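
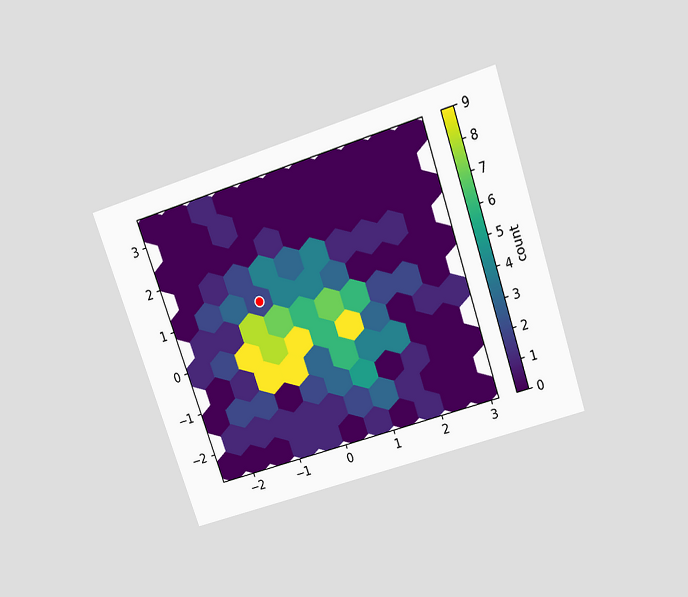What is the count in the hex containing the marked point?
2

The chart is tilted about 19° counter-clockwise and viewed slightly from above. The marked hex reads 2 on the colorbar.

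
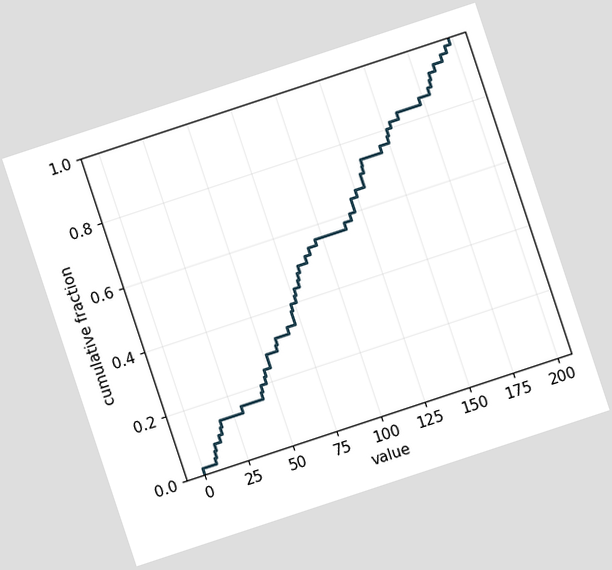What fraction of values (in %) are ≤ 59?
32%

The chart is tilted about 18° counter-clockwise. At x=59 the ECDF step is at 32%.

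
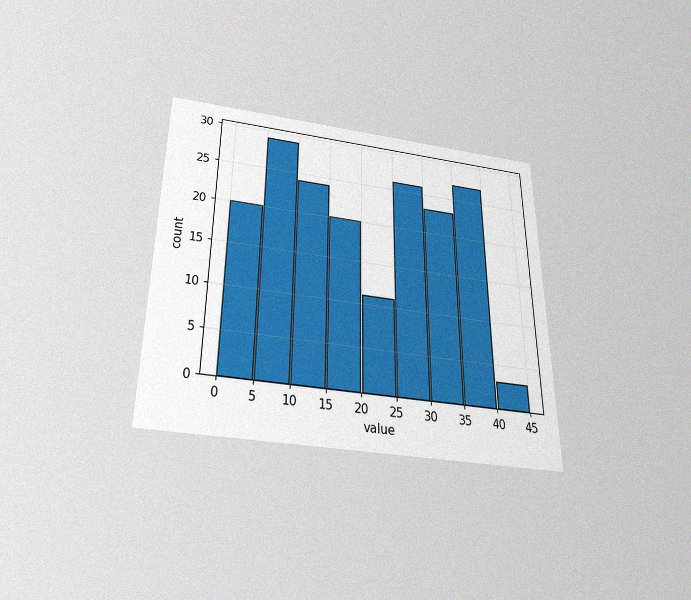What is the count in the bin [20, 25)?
The chart is viewed slightly from below, with some photo noise. The [20, 25) bin has height 11.

11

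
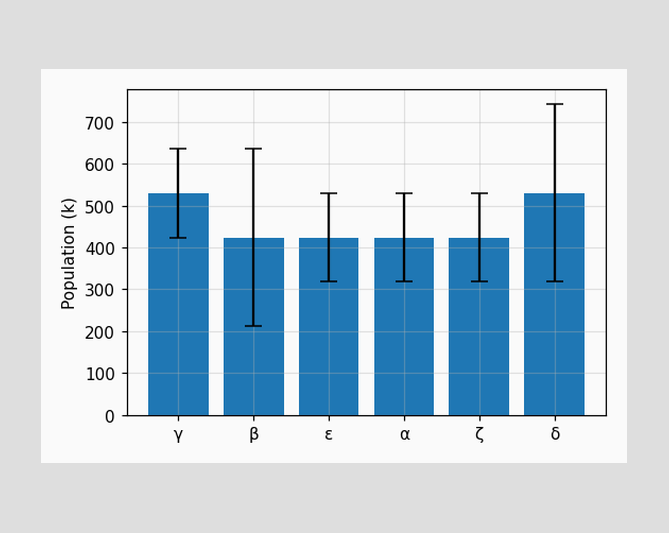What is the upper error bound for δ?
742k

The δ bar's upper whisker reaches 742k.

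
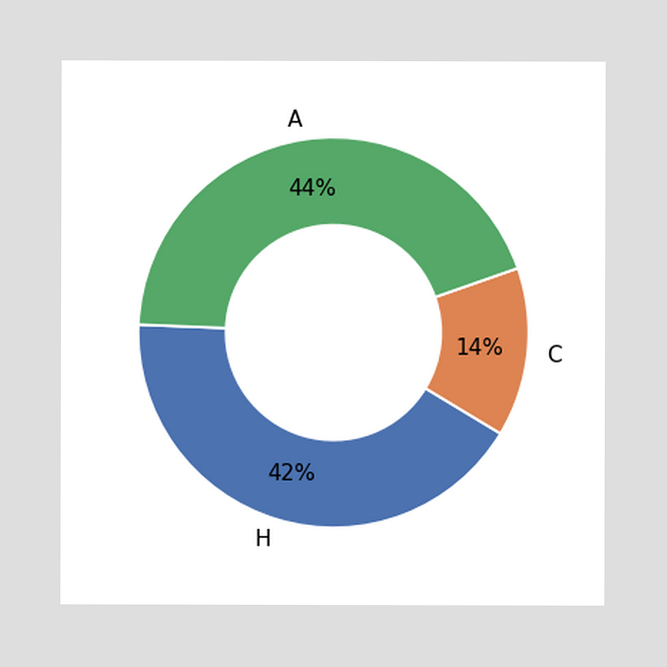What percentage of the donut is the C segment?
The C segment takes up 14% of the ring.

14%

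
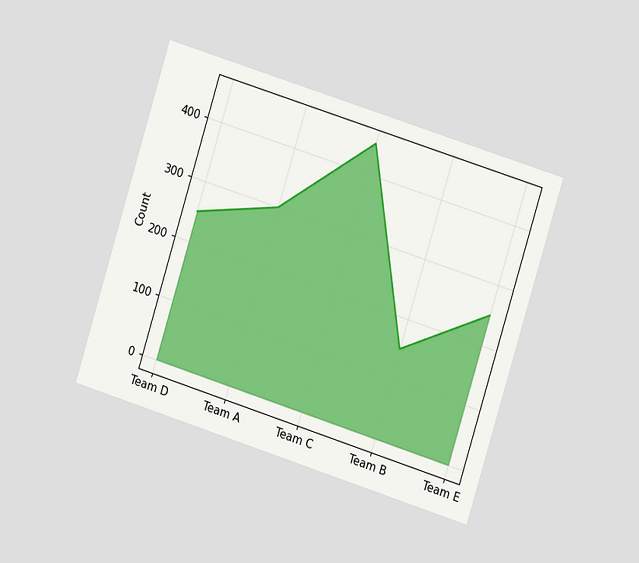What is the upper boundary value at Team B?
150

The chart is tilted about 17° clockwise and viewed slightly from the right. At Team B the upper boundary is at 150.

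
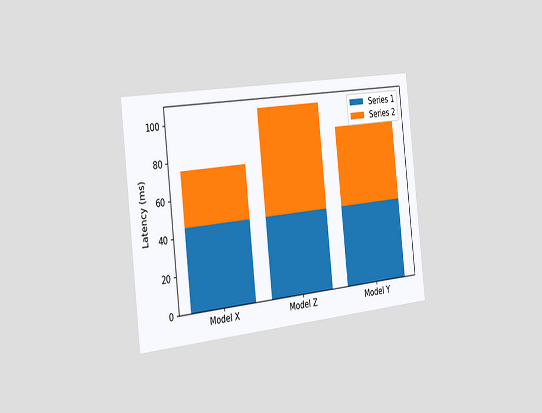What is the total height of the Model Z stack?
105ms

The chart is tilted about 6° counter-clockwise and viewed slightly from the left. The Model Z stack's top reaches 105ms on the y-axis.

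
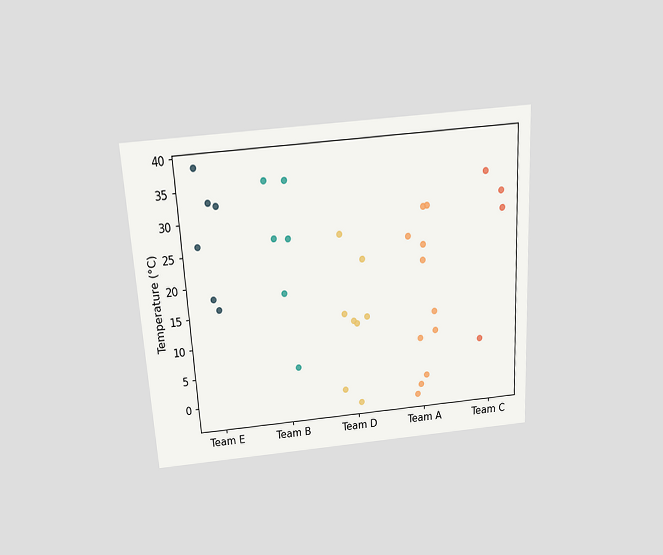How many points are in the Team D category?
8

The chart is tilted about 3° counter-clockwise and viewed slightly from above. Counting the markers in the Team D column gives 8.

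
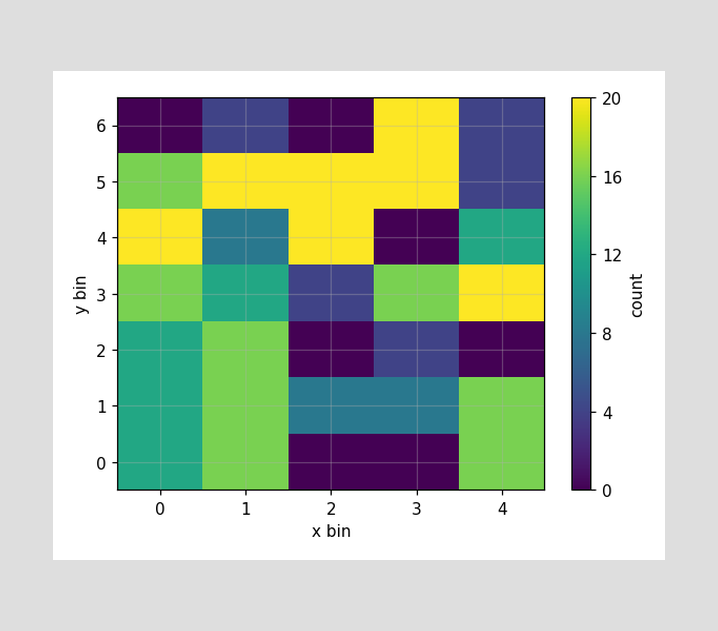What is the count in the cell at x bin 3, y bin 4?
0

Matching the cell (3, 4) against the colorbar gives 0.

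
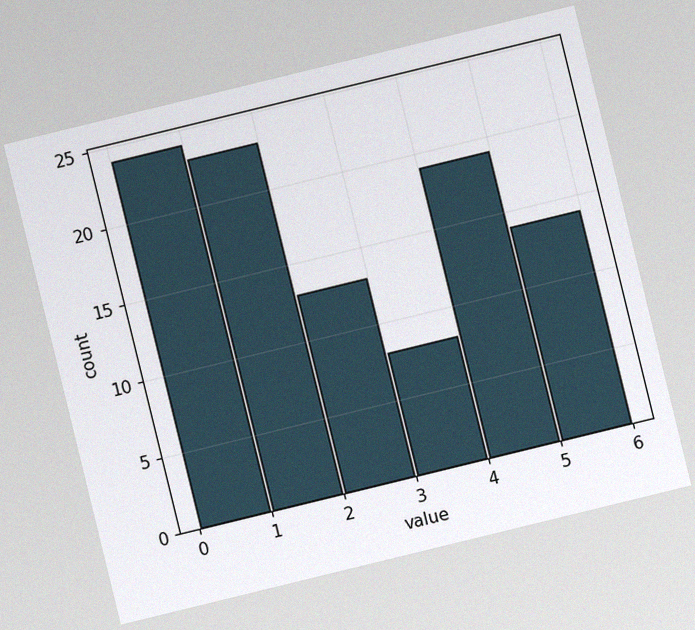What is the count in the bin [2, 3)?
13

The chart is tilted about 14° counter-clockwise, with some photo noise. The [2, 3) bin has height 13.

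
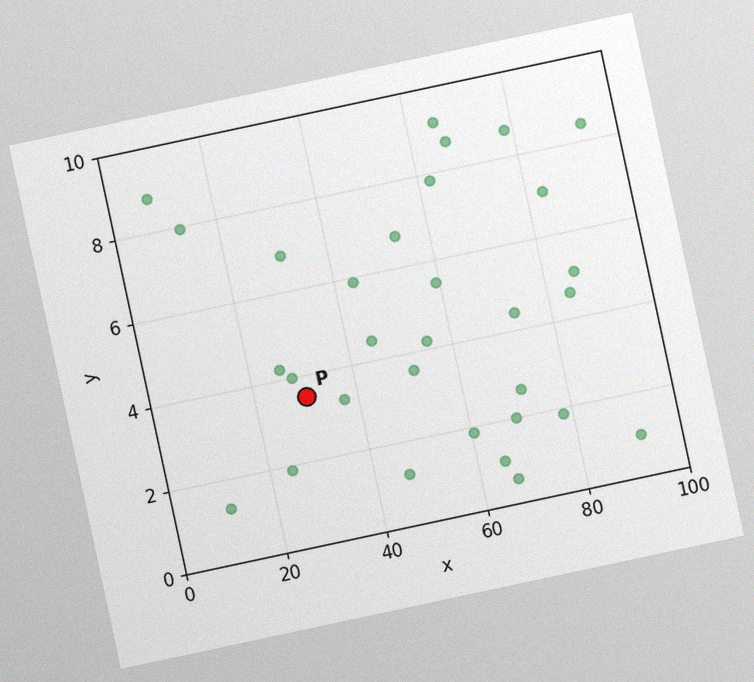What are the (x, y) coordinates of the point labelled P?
(30, 3.5)

The chart is tilted about 12° counter-clockwise, with some photo noise. Following the gridlines from P to each axis, P sits at (30, 3.5).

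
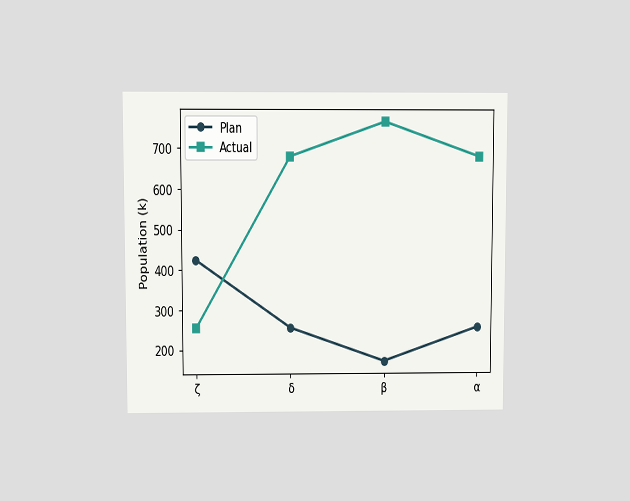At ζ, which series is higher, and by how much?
The chart is viewed at a slight angle. At ζ, Plan sits above the other line by 170k.

Plan, by 170k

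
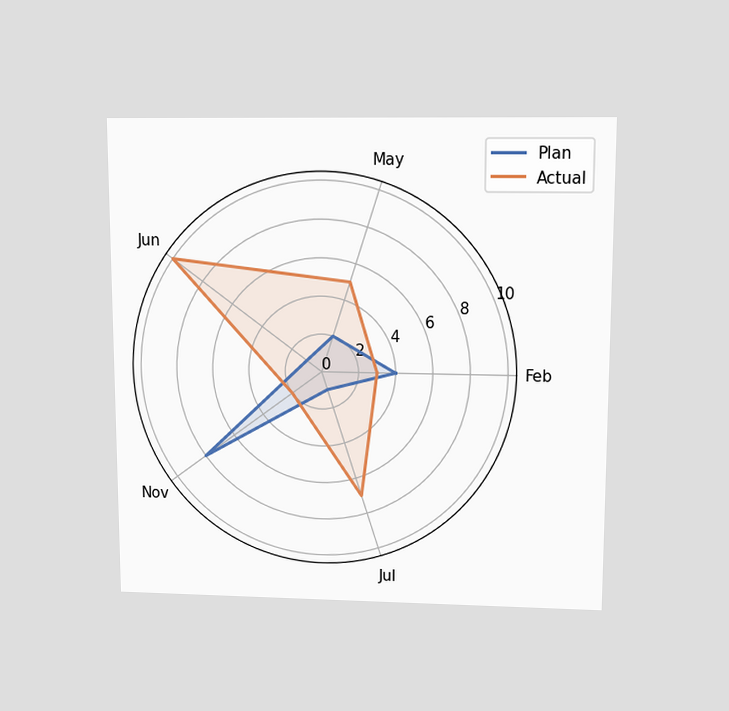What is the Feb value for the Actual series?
The chart is viewed slightly from above. On the Feb axis, Actual reaches 3.

3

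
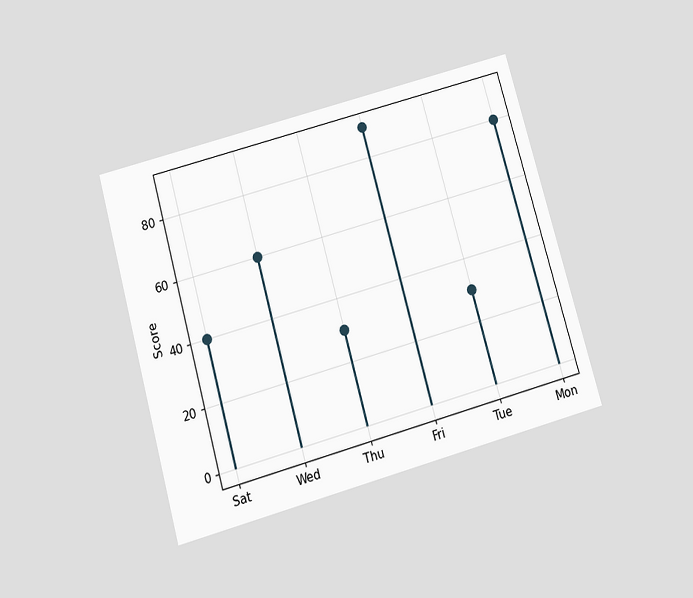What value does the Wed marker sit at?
The chart is tilted about 16° counter-clockwise and viewed slightly from below. The Wed marker sits at 60.

60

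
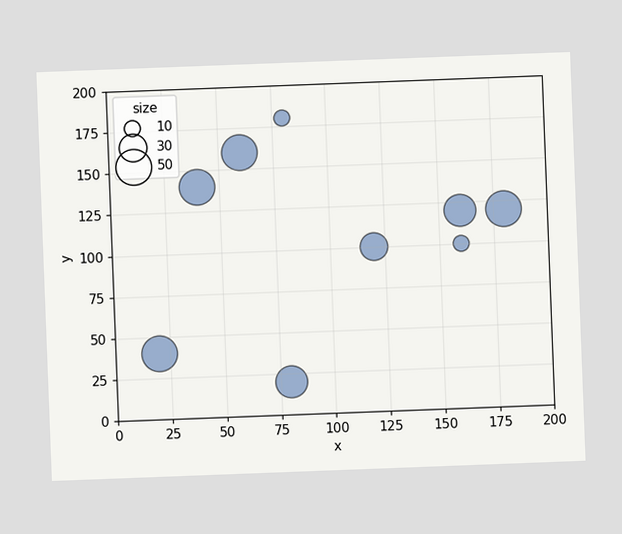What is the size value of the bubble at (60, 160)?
50

The chart is tilted about 2° counter-clockwise. Matching the bubble at (60, 160) against the size legend gives 50.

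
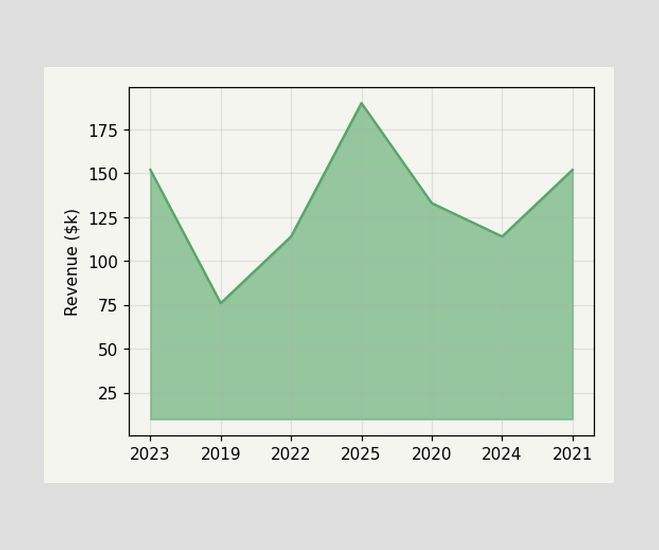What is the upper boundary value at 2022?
$114k

At 2022 the upper boundary is at $114k.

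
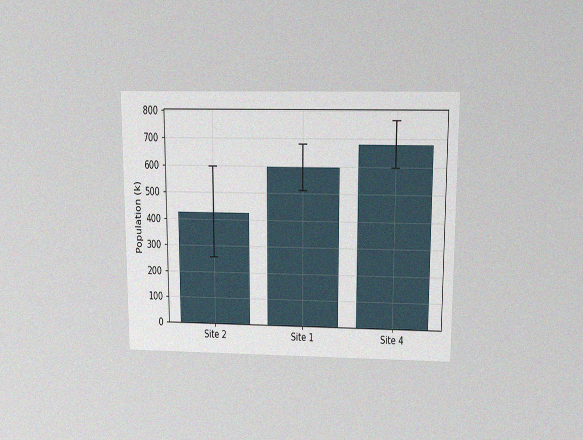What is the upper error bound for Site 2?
The chart is viewed slightly from above, with some photo noise. The Site 2 bar's upper whisker reaches 595k.

595k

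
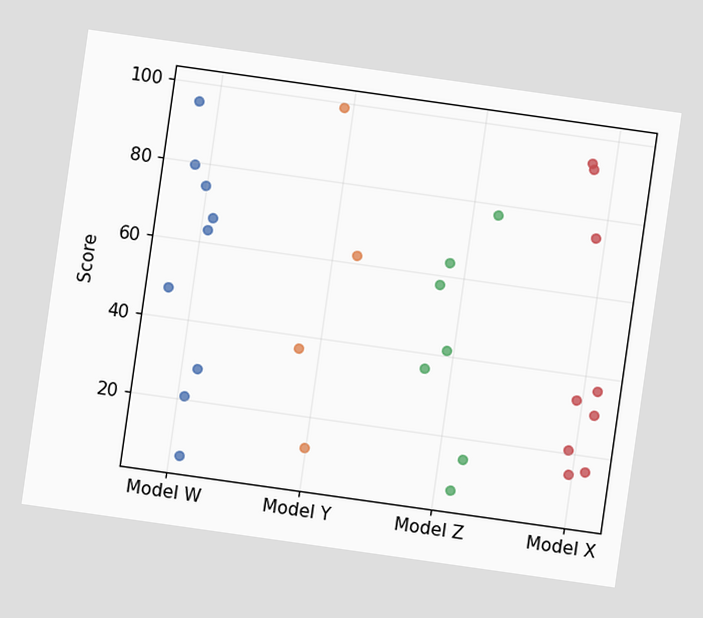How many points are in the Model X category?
The chart is tilted about 8° clockwise. Counting the markers in the Model X column gives 9.

9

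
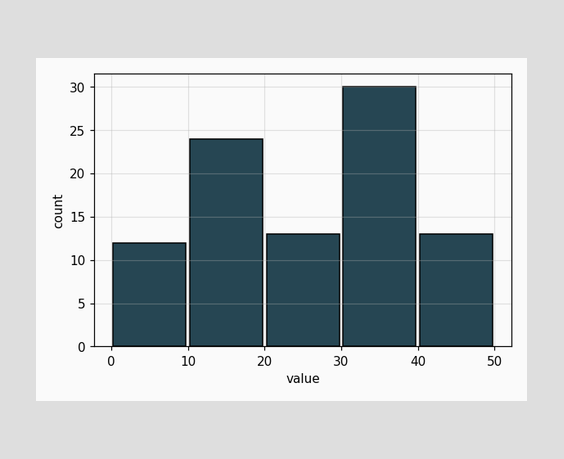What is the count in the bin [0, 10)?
The [0, 10) bin has height 12.

12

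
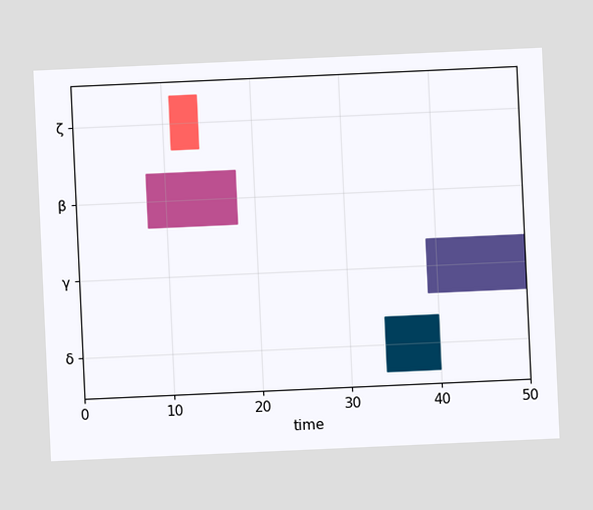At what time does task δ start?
The chart is tilted about 3° counter-clockwise. The δ bar begins at t=34.

34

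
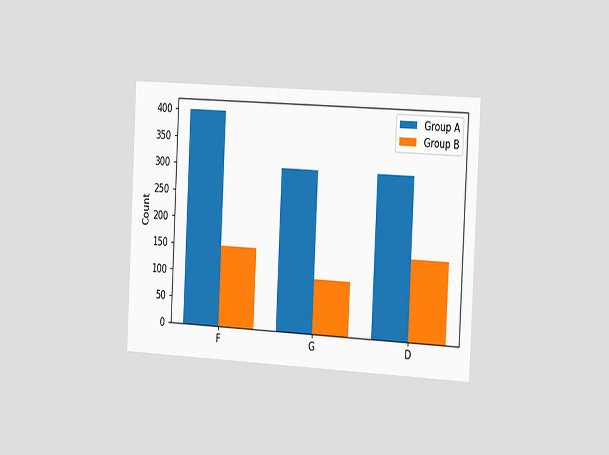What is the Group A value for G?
300

The chart is tilted about 3° clockwise and viewed slightly from the right. The Group A bar at G reaches 300 on the y-axis.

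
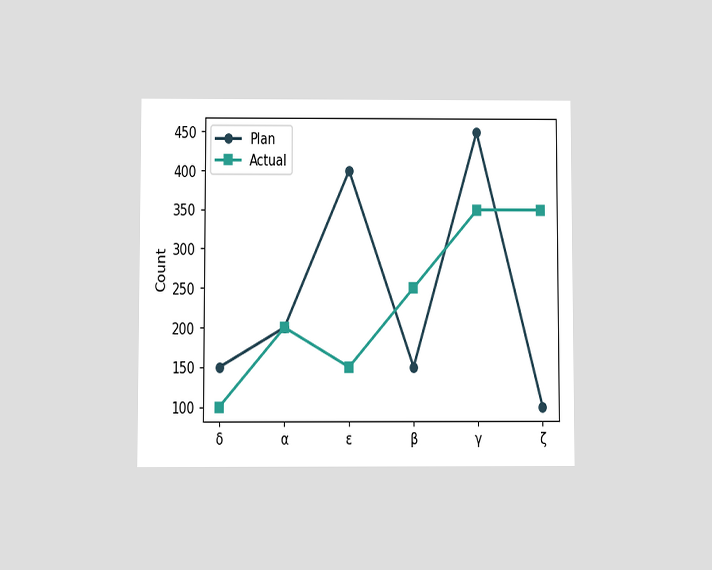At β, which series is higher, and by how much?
Actual, by 100

The chart is viewed at a slight angle. At β, Actual sits above the other line by 100.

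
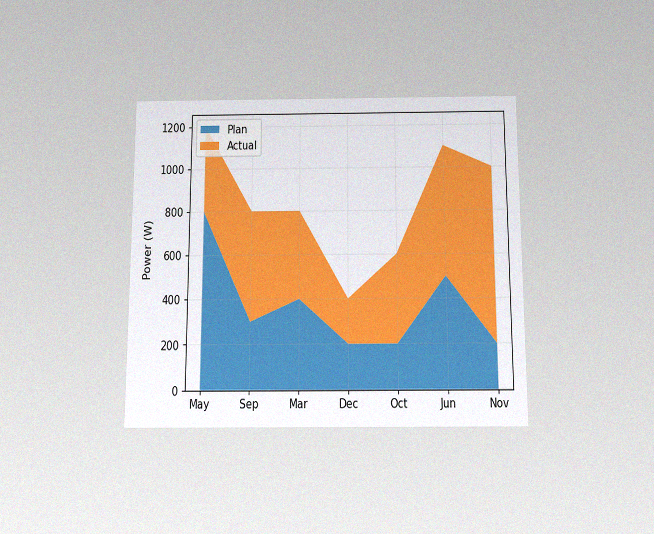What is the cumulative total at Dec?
400W

The chart is viewed slightly from below, with some photo noise. The stacked total at Dec reaches 400W.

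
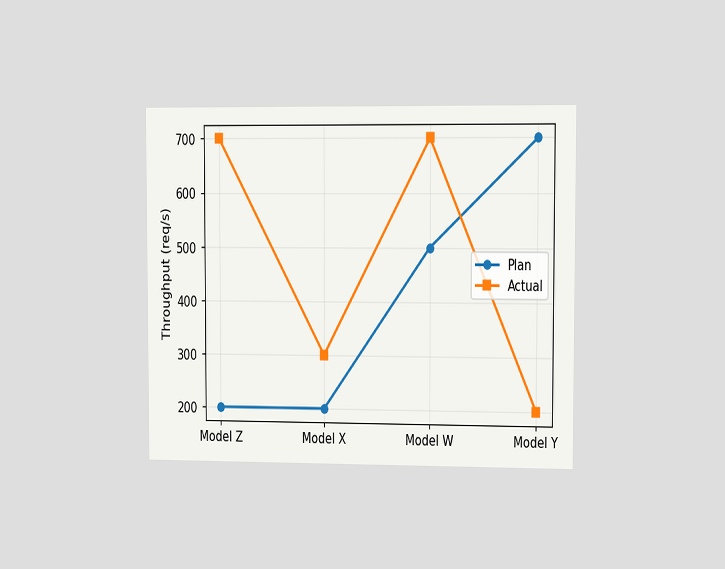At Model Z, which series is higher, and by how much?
The chart is viewed slightly from the right. At Model Z, Actual sits above the other line by 500req/s.

Actual, by 500req/s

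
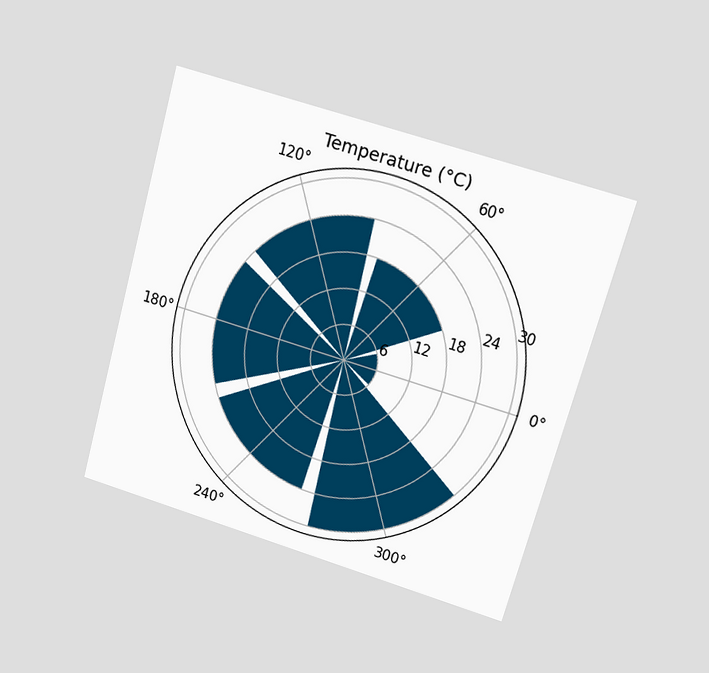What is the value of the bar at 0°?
6°C

The chart is tilted about 16° clockwise and viewed at a slight angle. The bar at 0° reaches 6°C on the radial axis.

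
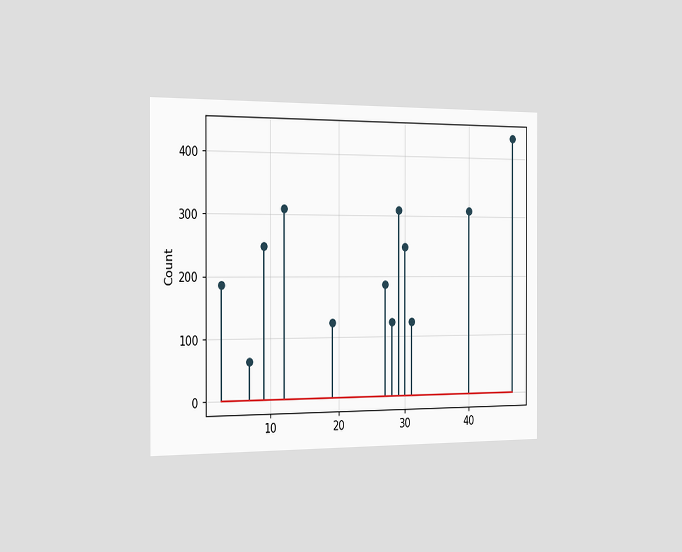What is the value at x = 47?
The chart is viewed slightly from the left. The stem at x=47 reaches 434.

434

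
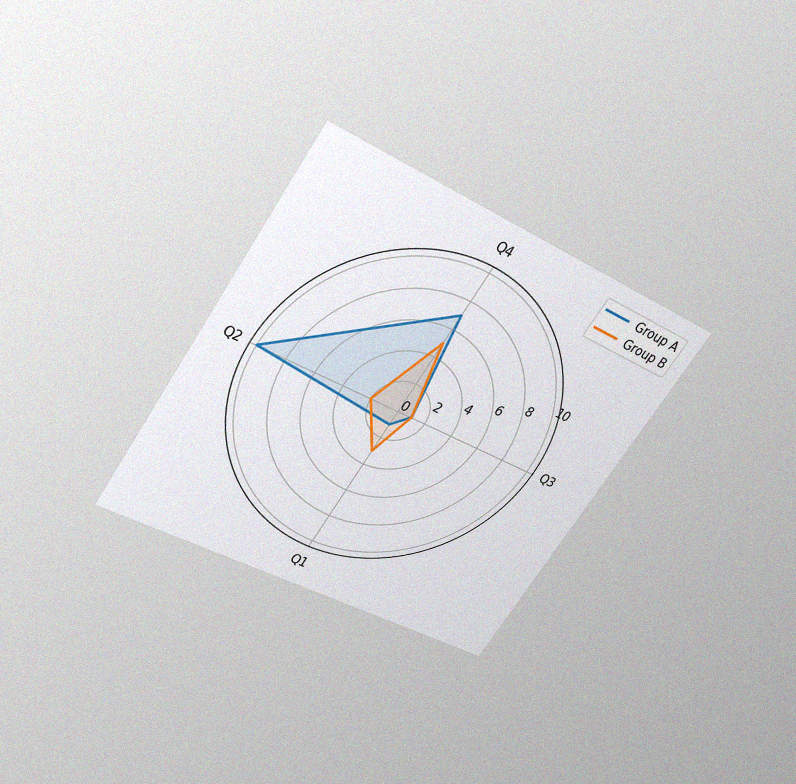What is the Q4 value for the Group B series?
The chart is tilted about 33° clockwise and viewed slightly from above, with some photo noise. On the Q4 axis, Group B reaches 5.

5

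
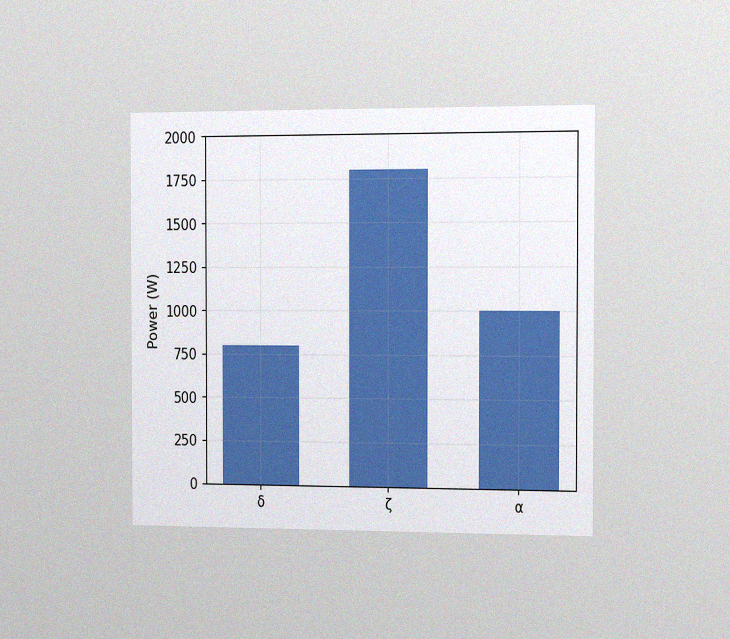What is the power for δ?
The chart is viewed slightly from the right, with some photo noise. Reading along the chart's y-axis, the δ bar reaches 800W.

800W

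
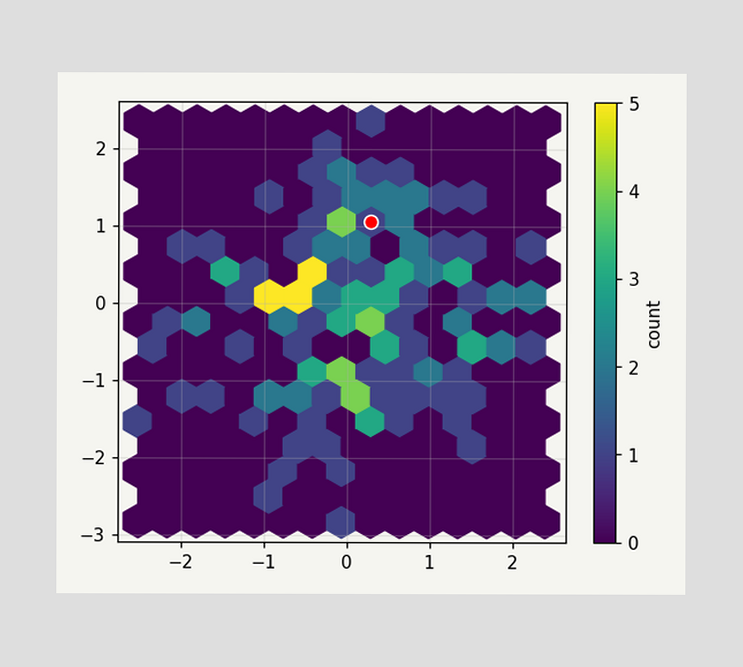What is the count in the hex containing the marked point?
The marked hex reads 1 on the colorbar.

1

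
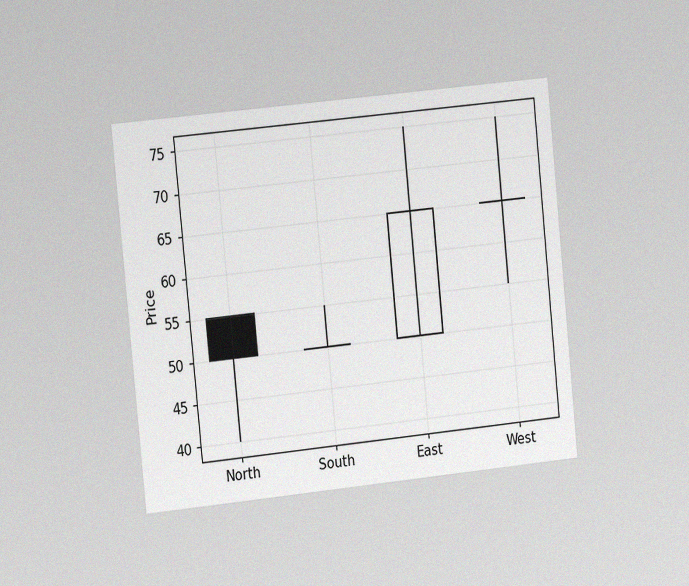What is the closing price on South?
The chart is tilted about 6° counter-clockwise and viewed at a slight angle, with some photo noise. The South candle closes at 50.

50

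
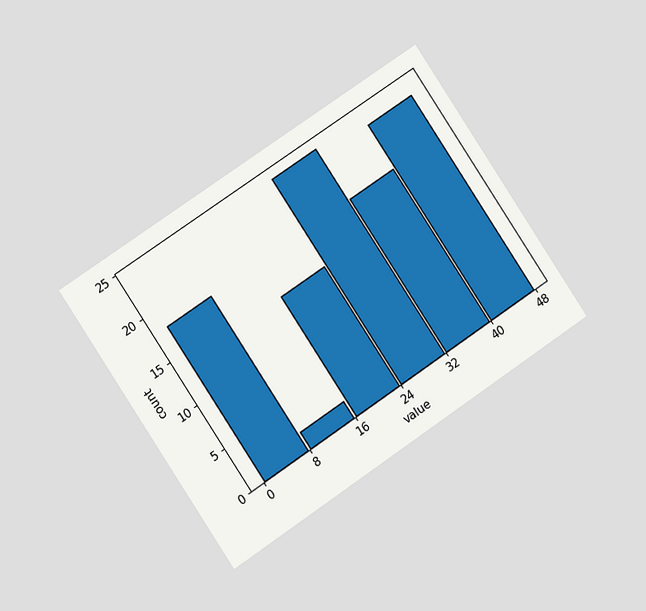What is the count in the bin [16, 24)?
14

The chart is tilted about 34° counter-clockwise and viewed at a slight angle. The [16, 24) bin has height 14.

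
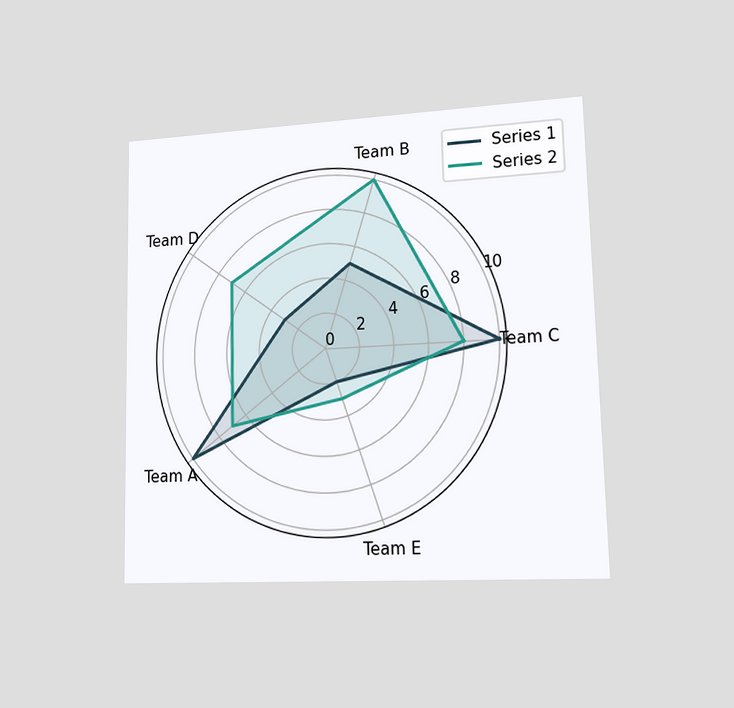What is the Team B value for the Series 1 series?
The chart is viewed slightly from the right. On the Team B axis, Series 1 reaches 5.

5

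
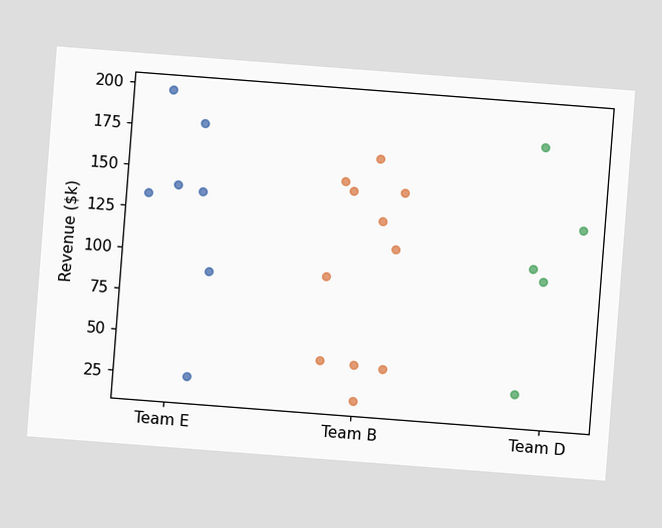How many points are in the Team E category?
The chart is tilted about 4° clockwise. Counting the markers in the Team E column gives 7.

7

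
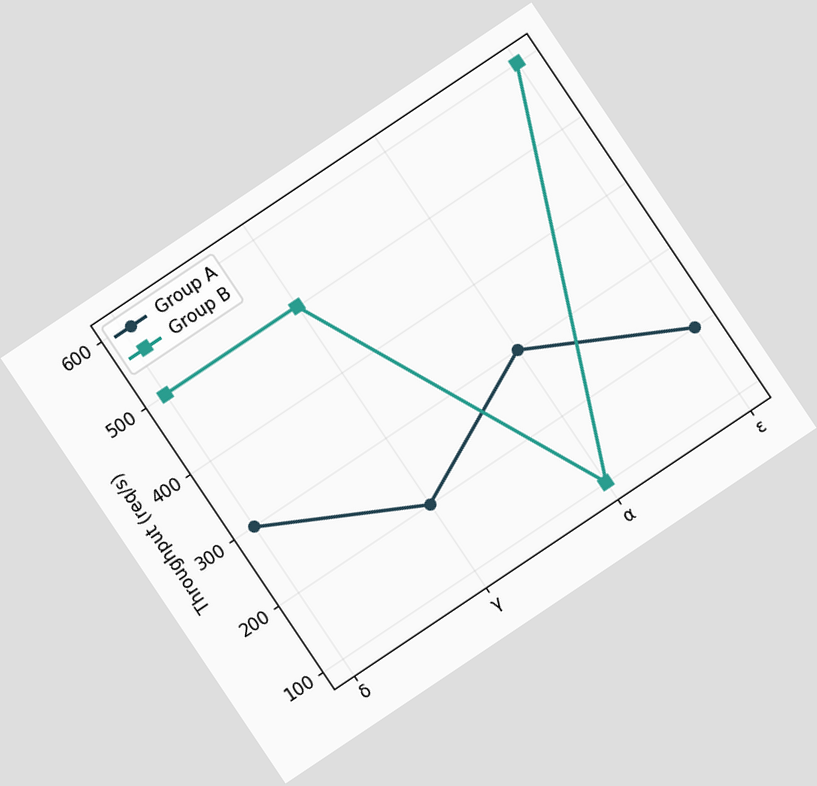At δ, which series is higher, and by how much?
Group B, by 200req/s

The chart is tilted about 34° counter-clockwise. At δ, Group B sits above the other line by 200req/s.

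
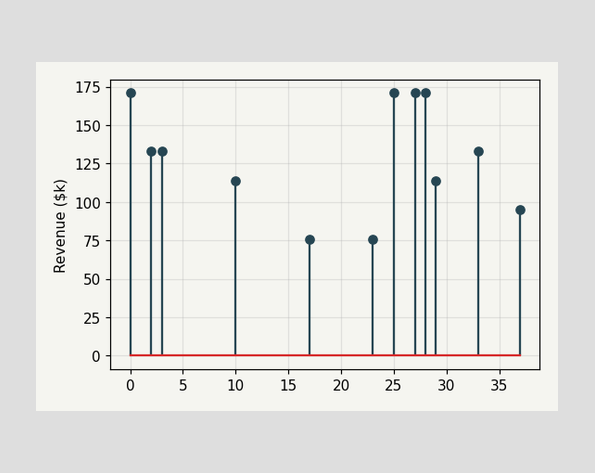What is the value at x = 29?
$114k

The stem at x=29 reaches $114k.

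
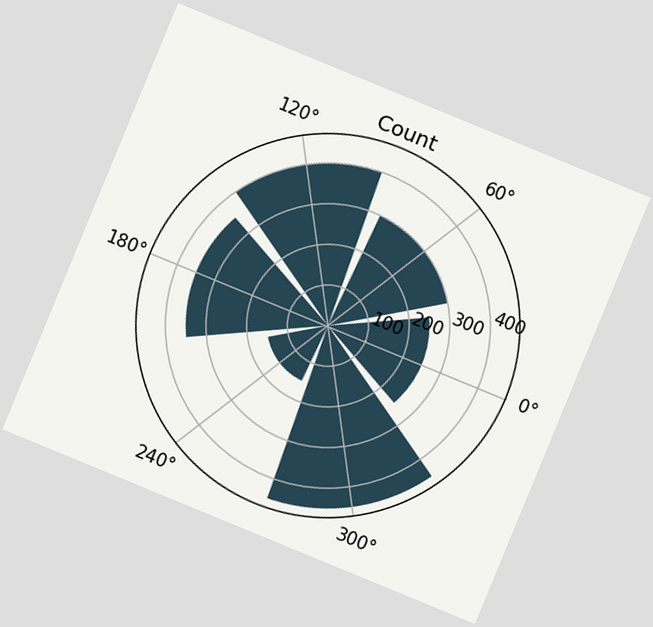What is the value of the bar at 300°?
The chart is tilted about 22° clockwise. The bar at 300° reaches 450 on the radial axis.

450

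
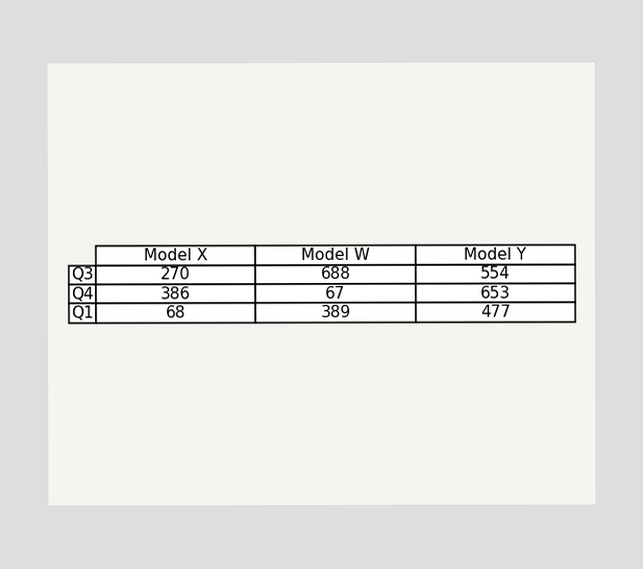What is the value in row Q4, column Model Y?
The (Q4, Model Y) cell reads 653.

653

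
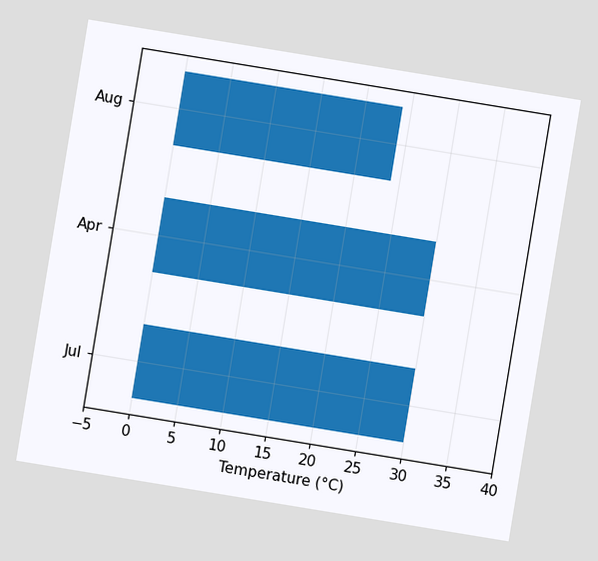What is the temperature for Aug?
24°C

The chart is tilted about 9° clockwise. Reading along the chart's x-axis, the Aug bar reaches 24°C.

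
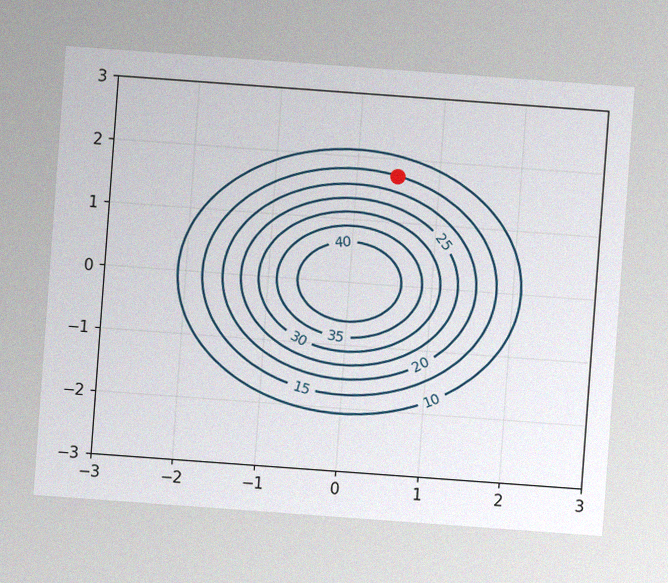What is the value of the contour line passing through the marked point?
15

The chart is tilted about 4° clockwise, with some photo noise. The marked point sits on the contour labelled 15.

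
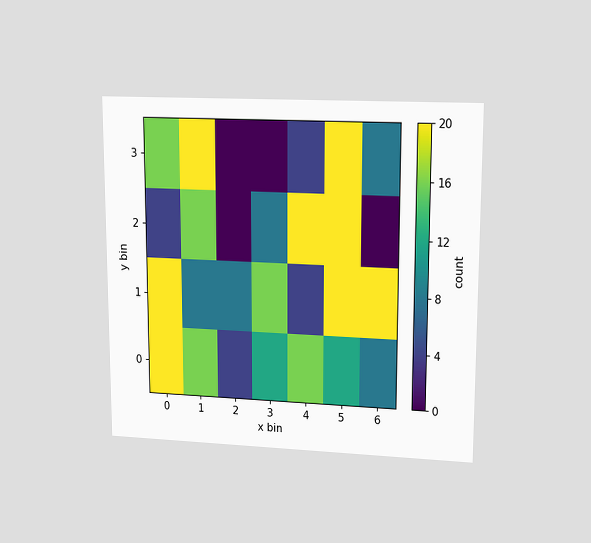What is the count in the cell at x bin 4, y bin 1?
The chart is viewed at a slight angle. Matching the cell (4, 1) against the colorbar gives 4.

4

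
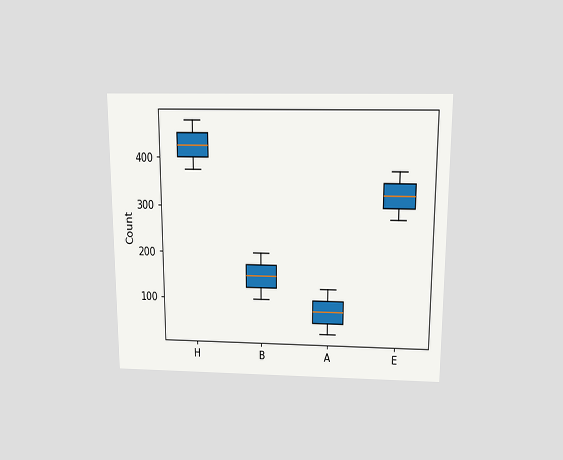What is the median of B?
150

The chart is viewed slightly from above. The median line in the B box sits at 150.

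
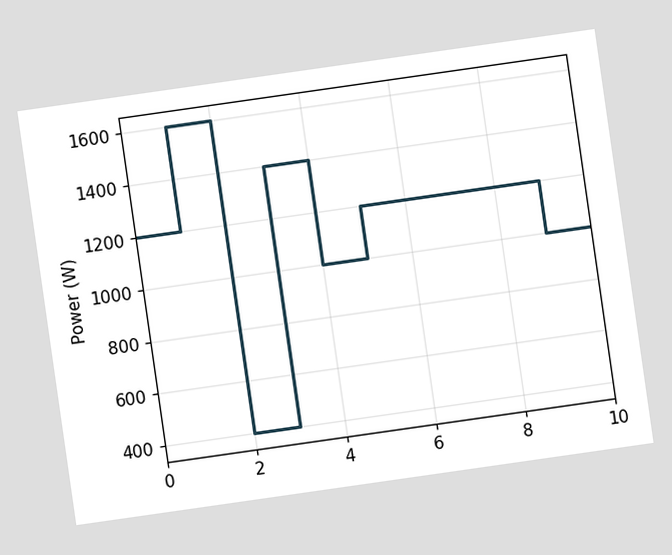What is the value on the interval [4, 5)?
The chart is tilted about 8° counter-clockwise. On [4, 5) the step sits at 1000W.

1000W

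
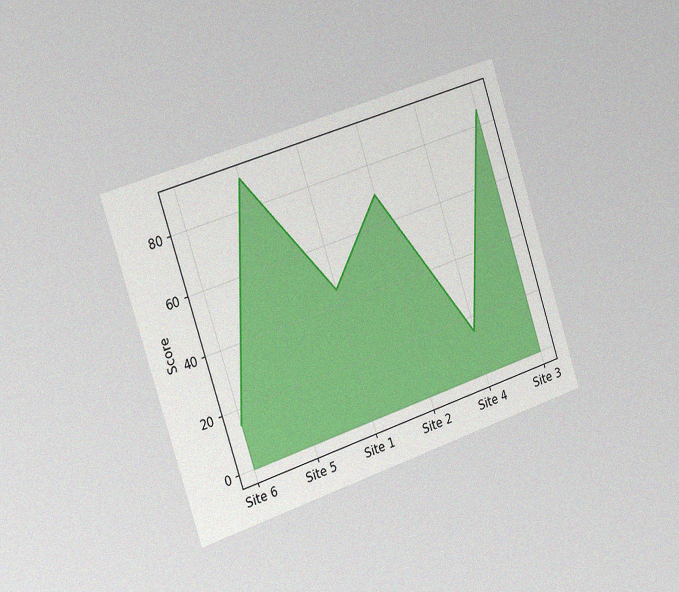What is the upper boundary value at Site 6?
15

The chart is tilted about 18° counter-clockwise and viewed slightly from the left, with some photo noise. At Site 6 the upper boundary is at 15.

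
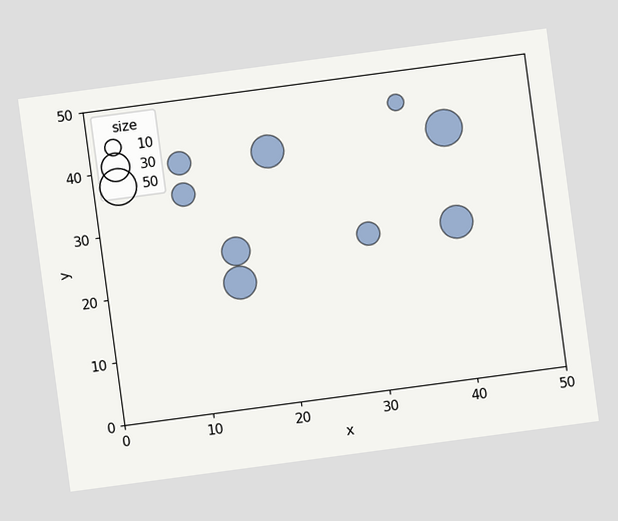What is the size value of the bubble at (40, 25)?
The chart is tilted about 8° counter-clockwise. Matching the bubble at (40, 25) against the size legend gives 40.

40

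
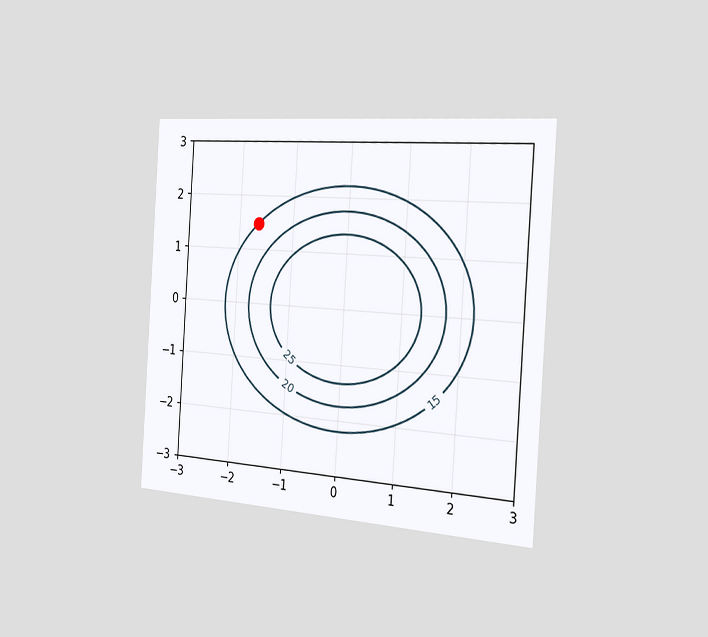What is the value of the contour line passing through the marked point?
The chart is tilted about 4° clockwise and viewed slightly from the right. The marked point sits on the contour labelled 15.

15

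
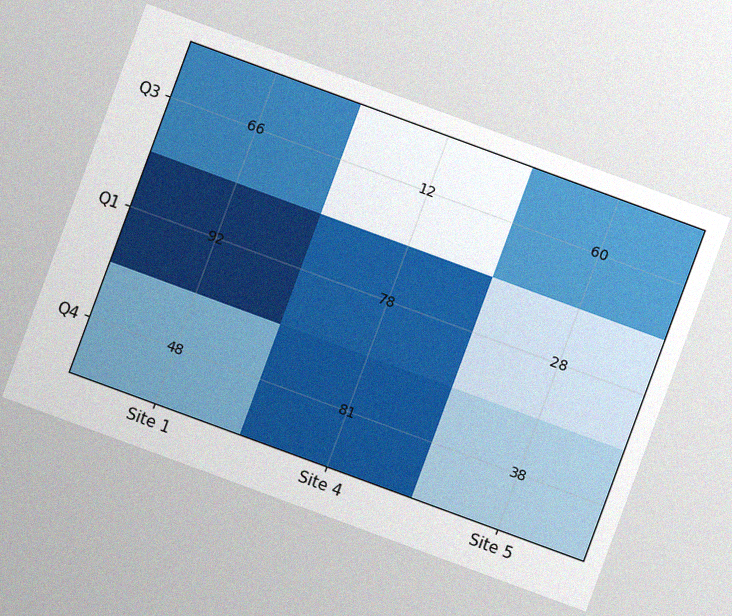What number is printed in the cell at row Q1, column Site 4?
78

The chart is tilted about 20° clockwise, with some photo noise. The (Q1, Site 4) cell reads 78.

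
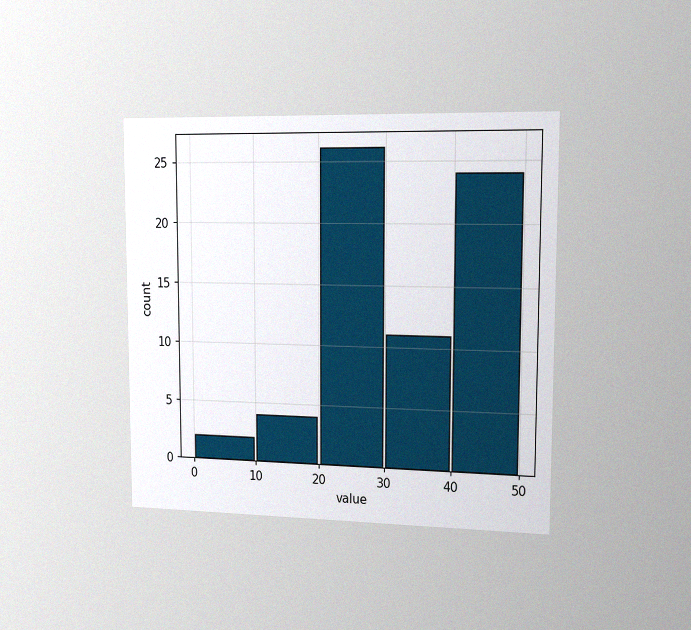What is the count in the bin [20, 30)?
26

The chart is viewed slightly from the right, with some photo noise. The [20, 30) bin has height 26.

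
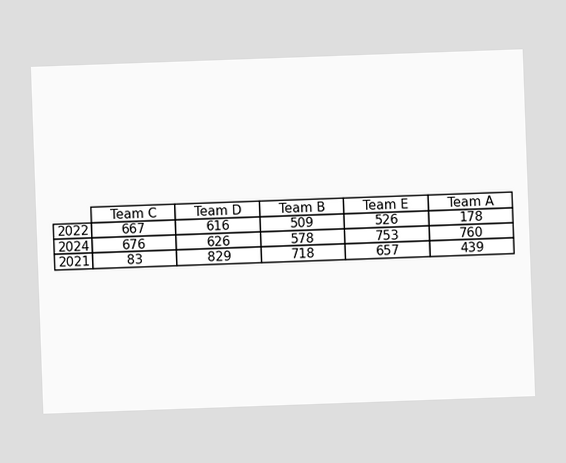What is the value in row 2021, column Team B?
The chart is tilted about 2° counter-clockwise. The (2021, Team B) cell reads 718.

718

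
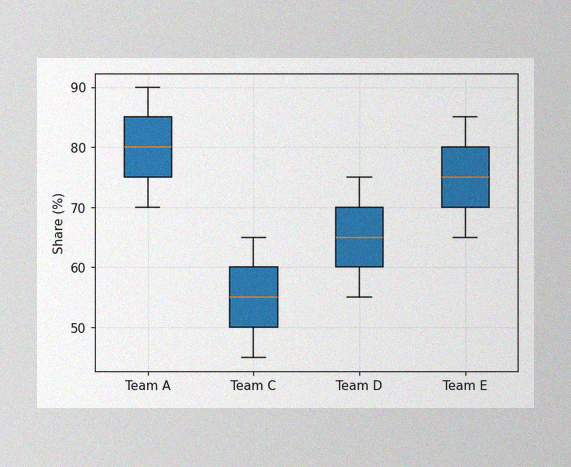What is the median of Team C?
55%

The image has some photo noise and uneven lighting. The median line in the Team C box sits at 55%.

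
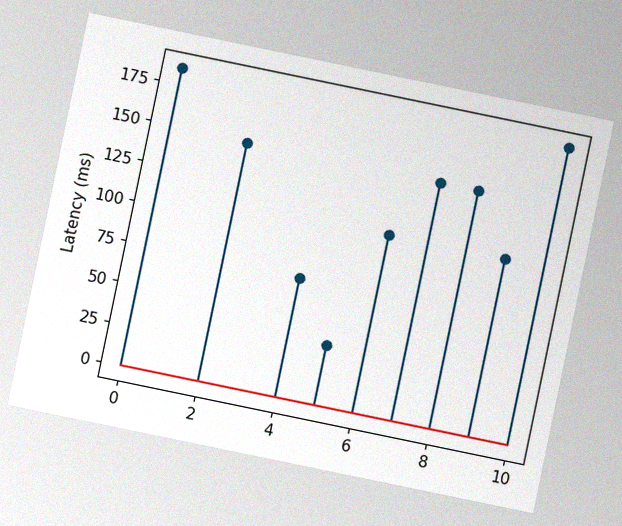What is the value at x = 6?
111ms

The chart is tilted about 12° clockwise, with some photo noise. The stem at x=6 reaches 111ms.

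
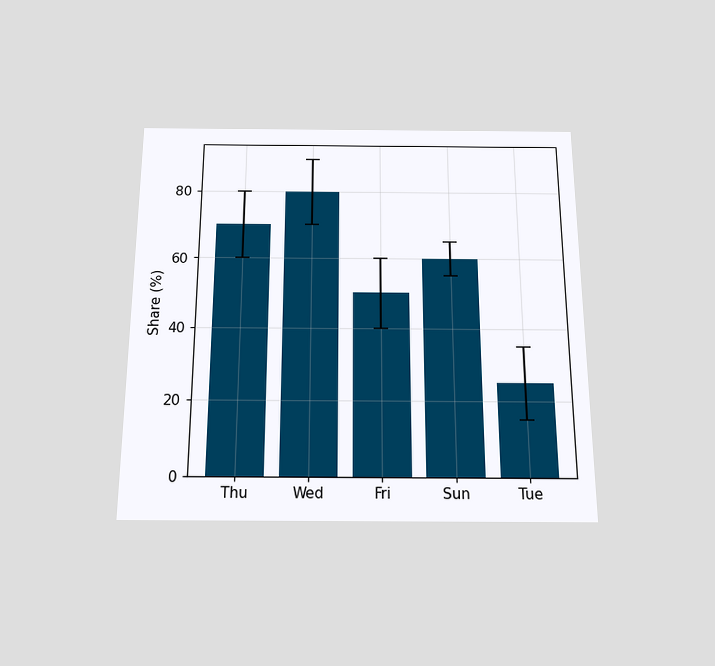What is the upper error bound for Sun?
The chart is viewed slightly from below. The Sun bar's upper whisker reaches 65%.

65%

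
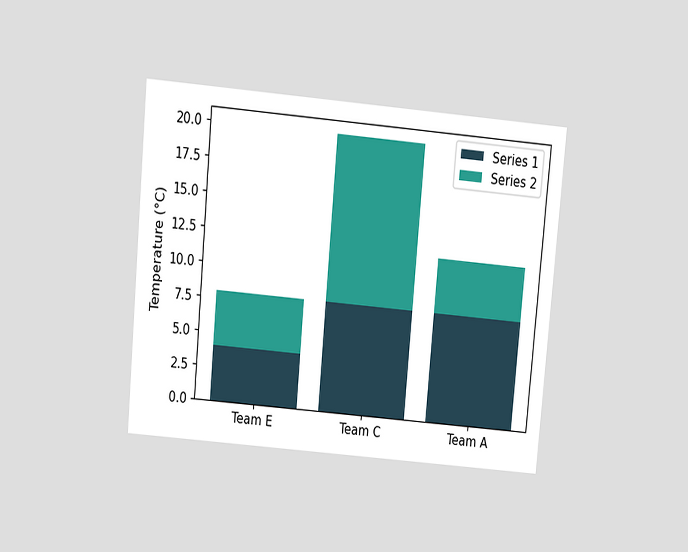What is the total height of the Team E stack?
8°C

The chart is tilted about 5° clockwise and viewed slightly from above. The Team E stack's top reaches 8°C on the y-axis.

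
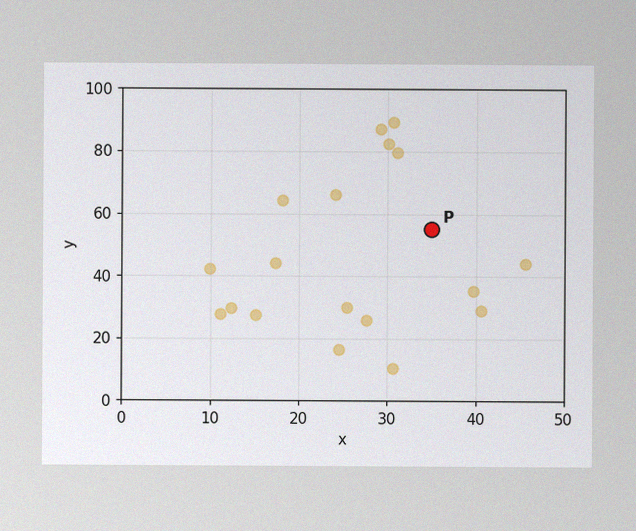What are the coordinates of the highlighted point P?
(35, 55)

The image has some photo noise and uneven lighting. Following the gridlines from P to each axis, P sits at (35, 55).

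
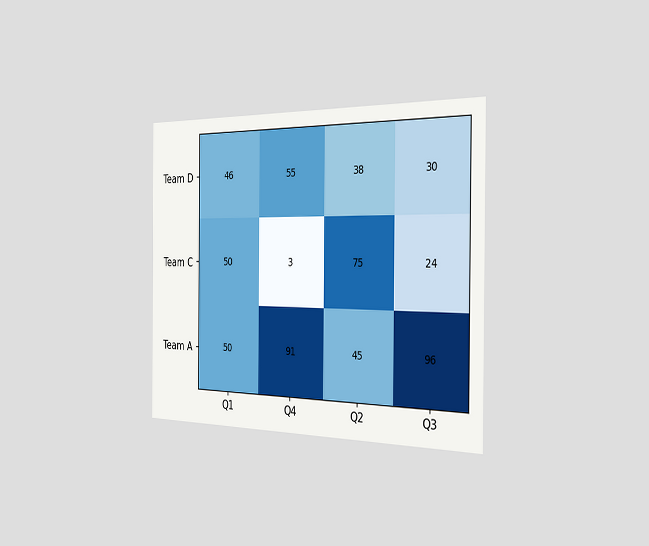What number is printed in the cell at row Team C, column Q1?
50

The chart is viewed slightly from the right. The (Team C, Q1) cell reads 50.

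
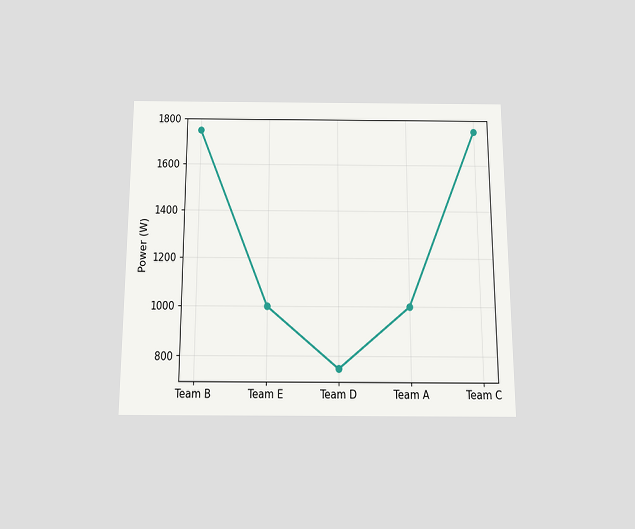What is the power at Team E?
1000W

The chart is viewed slightly from below. At Team E, the line is at 1000W.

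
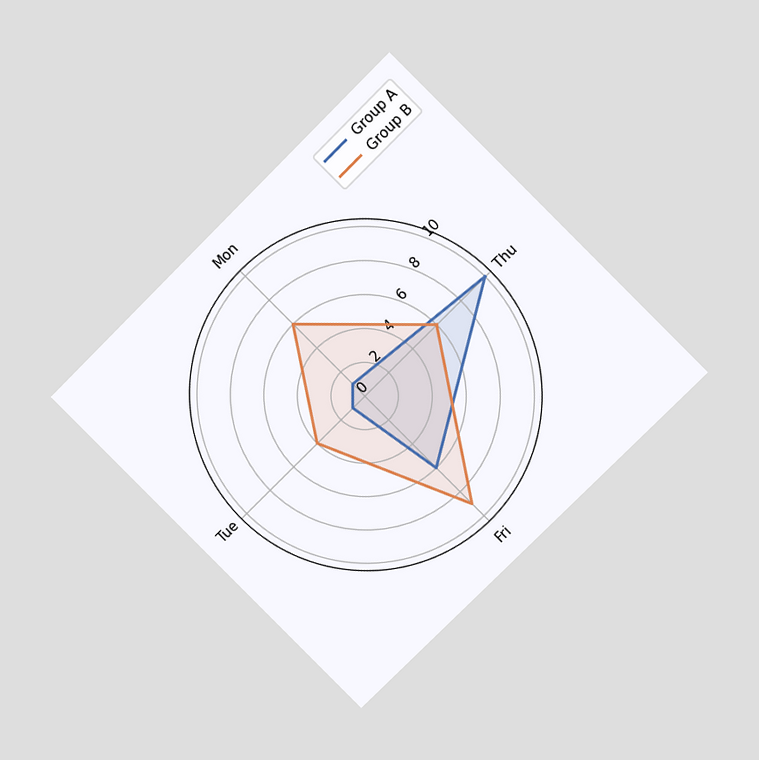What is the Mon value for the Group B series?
6

The chart is tilted about 45° counter-clockwise and viewed at a slight angle. On the Mon axis, Group B reaches 6.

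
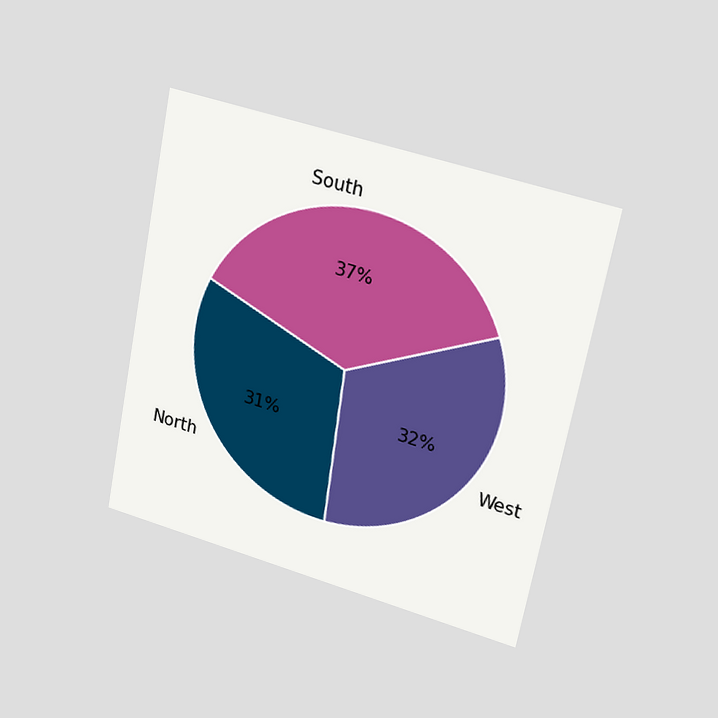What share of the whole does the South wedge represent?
37%

The chart is tilted about 11° clockwise and viewed slightly from the right. The South slice takes up 37% of the pie.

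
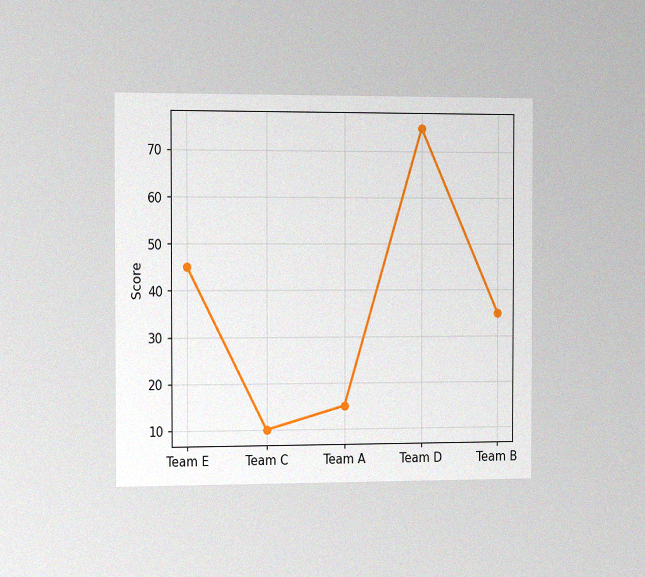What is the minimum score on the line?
10

The chart is viewed slightly from the left, with some photo noise. The lowest point is at Team C, and reading across to the y-axis gives 10.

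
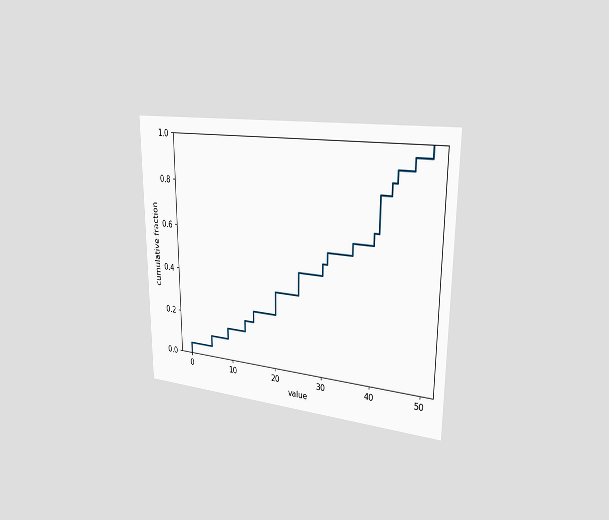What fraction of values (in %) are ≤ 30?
The chart is viewed slightly from the right. At x=30 the ECDF step is at 50%.

50%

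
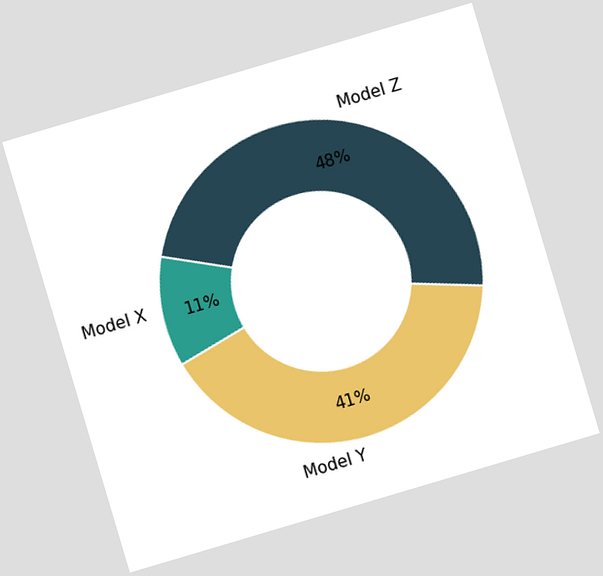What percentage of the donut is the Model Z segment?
48%

The chart is tilted about 17° counter-clockwise. The Model Z segment takes up 48% of the ring.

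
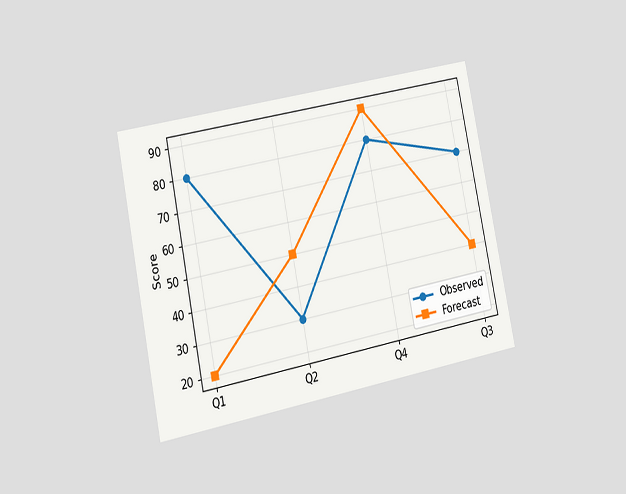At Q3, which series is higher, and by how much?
The chart is tilted about 11° counter-clockwise and viewed slightly from the left. At Q3, Observed sits above the other line by 30.

Observed, by 30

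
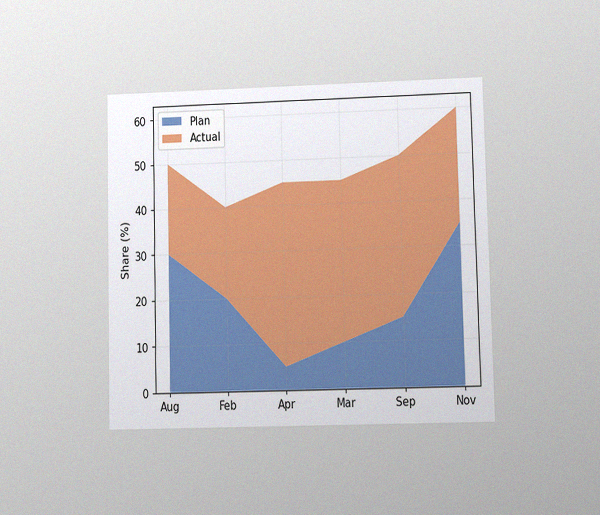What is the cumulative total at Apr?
45%

The chart is viewed at a slight angle, with some photo noise. The stacked total at Apr reaches 45%.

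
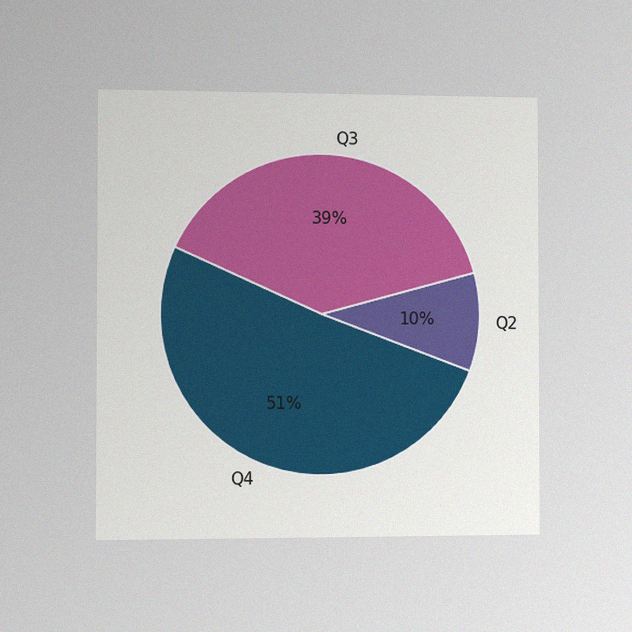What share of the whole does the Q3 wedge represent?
39%

The chart is viewed slightly from the left, with some photo noise. The Q3 slice takes up 39% of the pie.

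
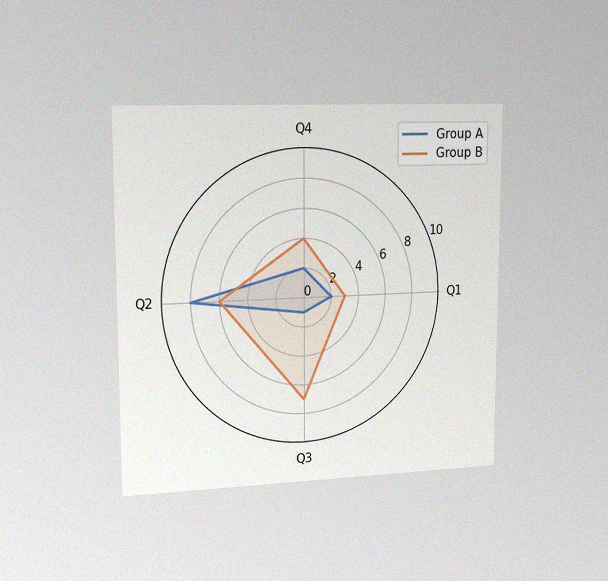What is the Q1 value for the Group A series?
2

The chart is viewed slightly from the left, with some photo noise. On the Q1 axis, Group A reaches 2.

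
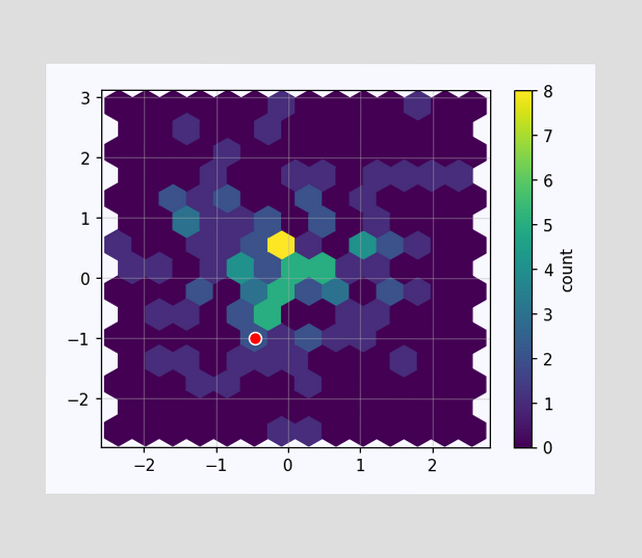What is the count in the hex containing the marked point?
The marked hex reads 2 on the colorbar.

2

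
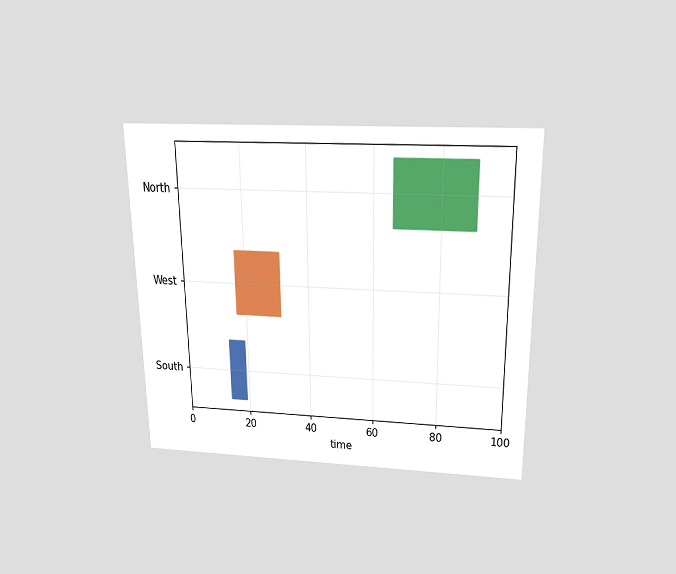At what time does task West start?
17

The chart is viewed slightly from above. The West bar begins at t=17.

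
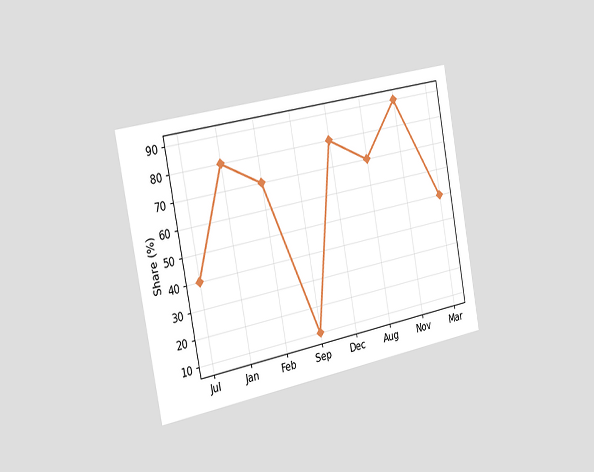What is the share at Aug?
70%

The chart is tilted about 11° counter-clockwise and viewed slightly from the left. At Aug, the line is at 70%.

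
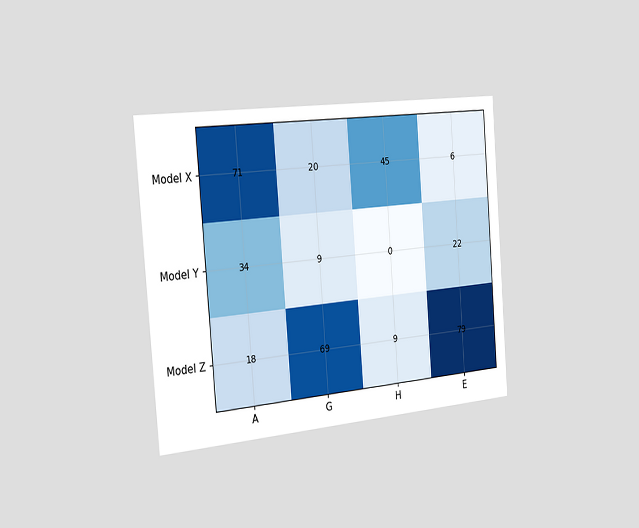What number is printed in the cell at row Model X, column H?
The chart is tilted about 5° counter-clockwise and viewed slightly from the left. The (Model X, H) cell reads 45.

45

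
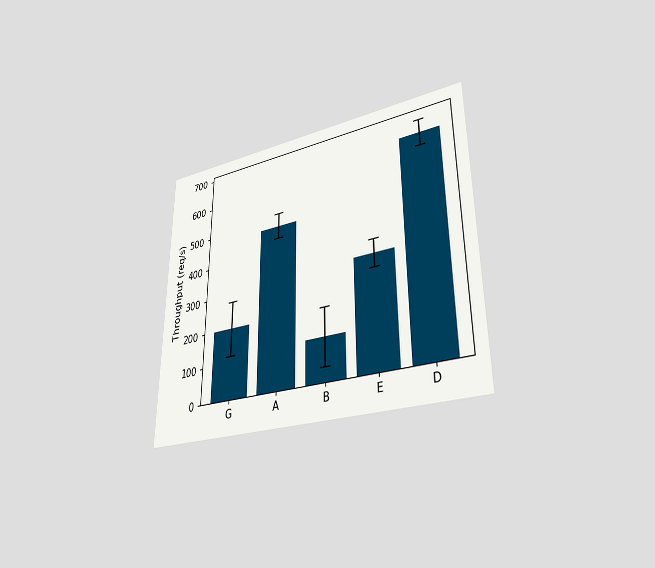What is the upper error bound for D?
680req/s

The chart is viewed at a slight angle. The D bar's upper whisker reaches 680req/s.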